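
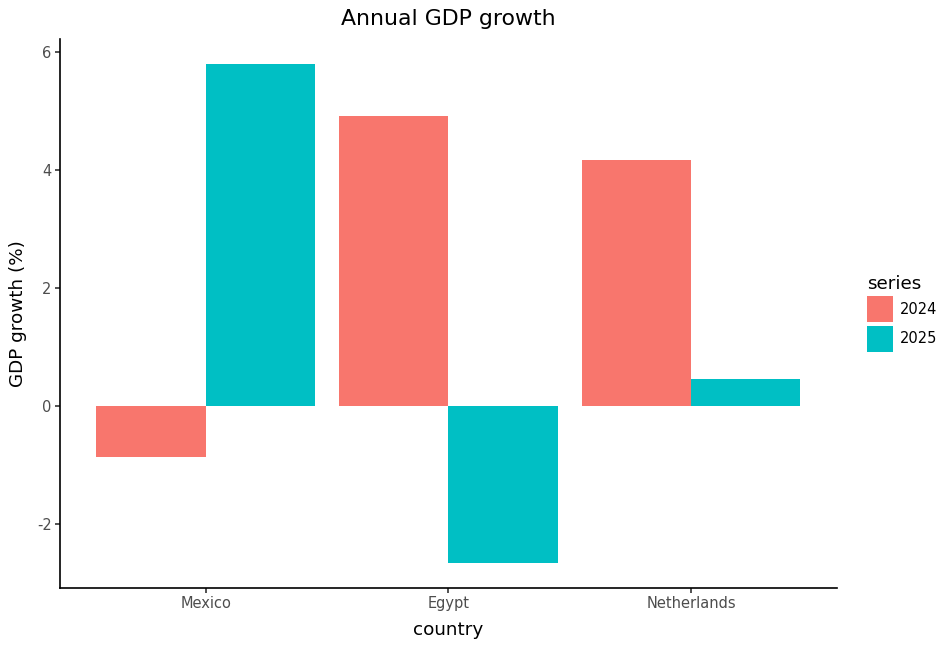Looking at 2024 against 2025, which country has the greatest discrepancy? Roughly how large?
Egypt: 2024 ≈ 5, 2025 ≈ -3 → gap ≈ 8. Next-largest (Mexico) is only ≈ 7.

Egypt, ≈ 8 %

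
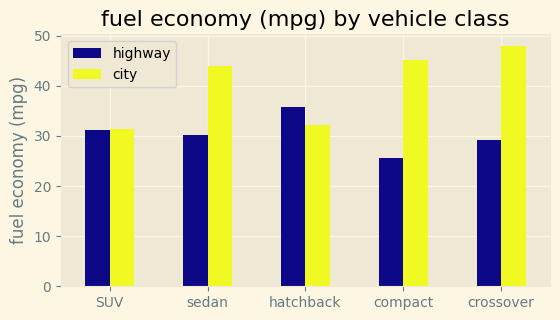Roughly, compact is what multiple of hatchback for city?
compact ≈ 45, hatchback ≈ 30; 45/30 ≈ 1.5.

≈ 1.5×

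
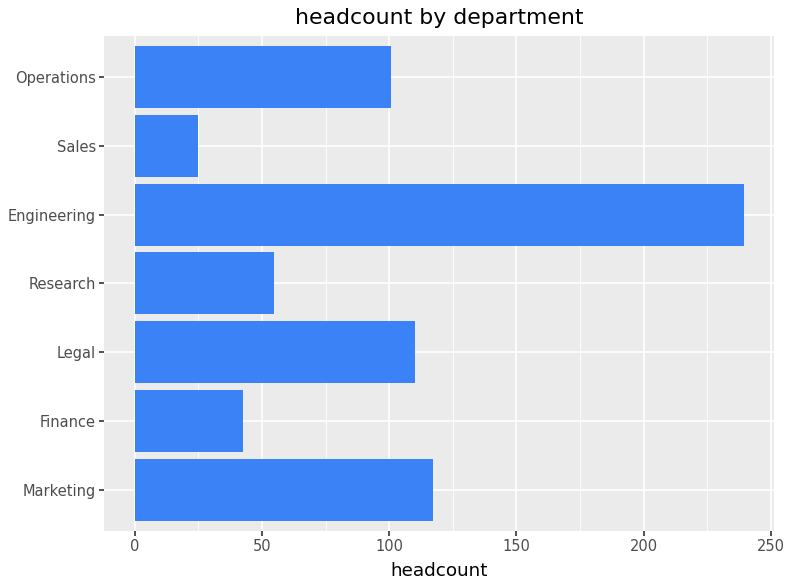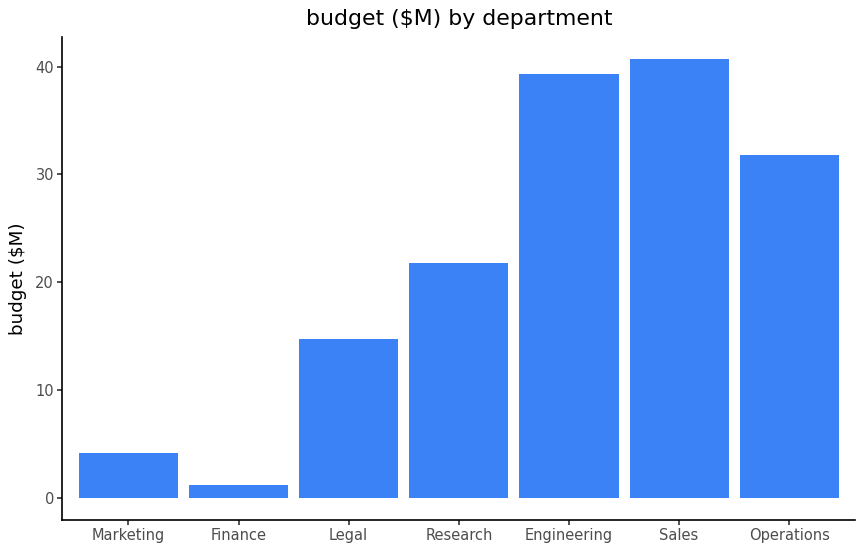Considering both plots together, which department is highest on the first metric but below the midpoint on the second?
Marketing

Chart 2 median budget ($M) ≈ 20; below-median departments: Marketing, Finance, Legal. Among those, Marketing has the highest headcount (≈ 125).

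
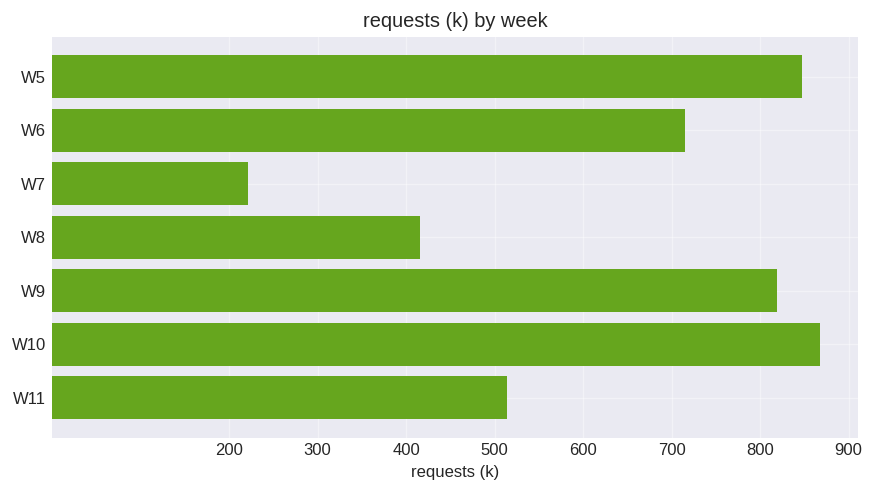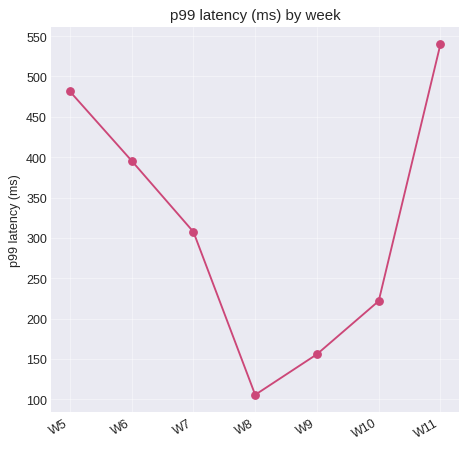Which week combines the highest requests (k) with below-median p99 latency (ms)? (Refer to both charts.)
W10

Chart 2 median p99 latency (ms) ≈ 300; below-median weeks: W8, W9, W10. Among those, W10 has the highest requests (k) (≈ 900).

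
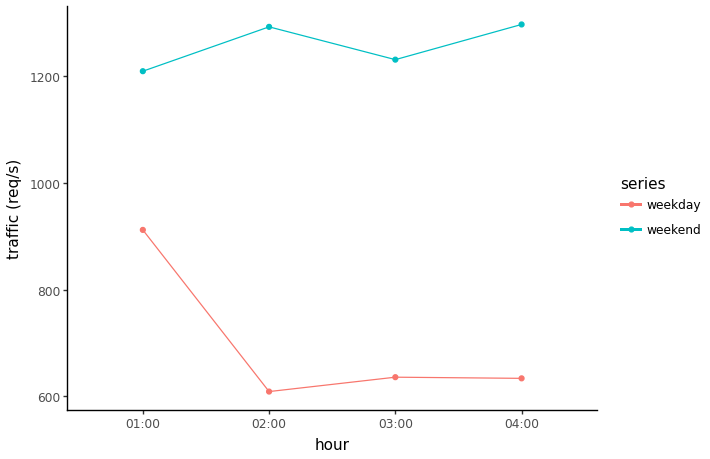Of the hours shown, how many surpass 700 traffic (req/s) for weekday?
Above 700: 01:00.

1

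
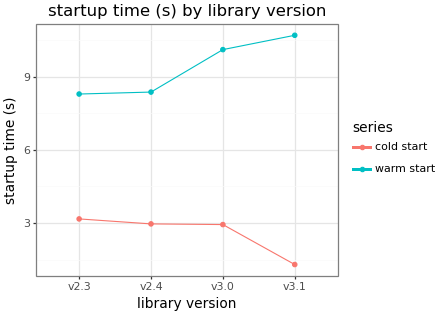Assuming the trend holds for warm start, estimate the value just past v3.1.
≈ 12.5

Last three: 8, 10, 11 → slope ≈ 1.5/step → next ≈ 12.5.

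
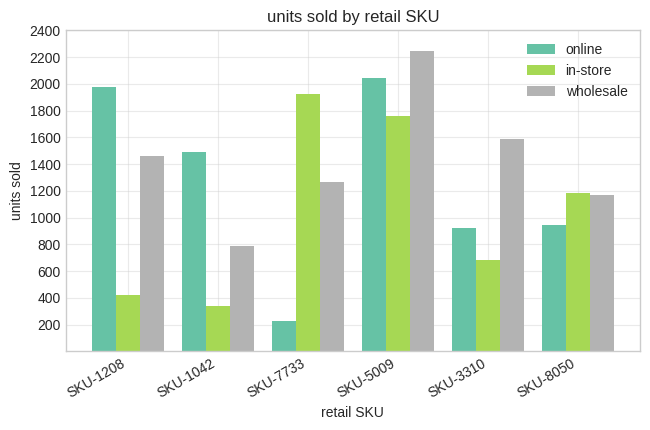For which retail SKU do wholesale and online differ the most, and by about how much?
SKU-7733: wholesale ≈ 1200, online ≈ 200 → gap ≈ 1000. Next-largest (SKU-1042) is only ≈ 600.

SKU-7733, ≈ 1000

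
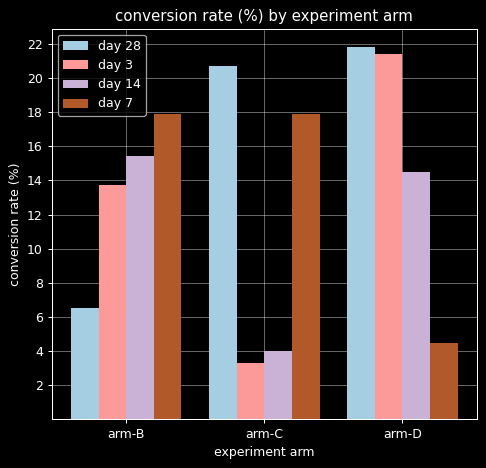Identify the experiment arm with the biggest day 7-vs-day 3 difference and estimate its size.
arm-D: day 7 ≈ 4, day 3 ≈ 22 → gap ≈ 18. Next-largest (arm-C) is only ≈ 14.

arm-D, ≈ 18 %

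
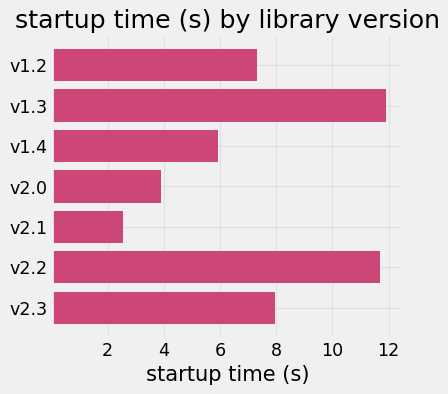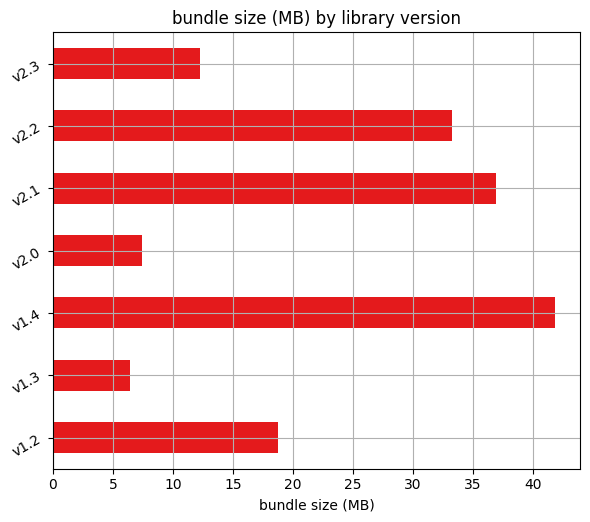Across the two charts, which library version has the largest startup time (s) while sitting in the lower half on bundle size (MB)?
v1.3

Chart 2 median bundle size (MB) ≈ 20; below-median library versions: v1.3, v2.0, v2.3. Among those, v1.3 has the highest startup time (s) (≈ 12).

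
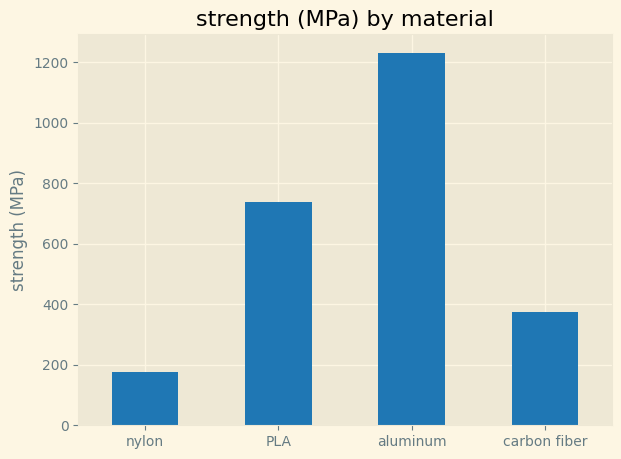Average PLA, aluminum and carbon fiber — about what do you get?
(800 + 1200 + 400) / 3 ≈ 800.

≈ 800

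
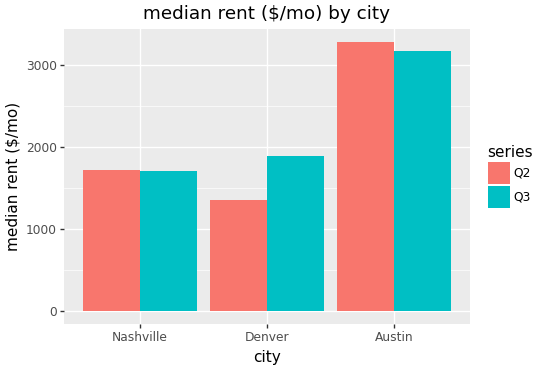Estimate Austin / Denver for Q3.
≈ 1.5×

Austin ≈ 3000, Denver ≈ 2000; 3000/2000 ≈ 1.5.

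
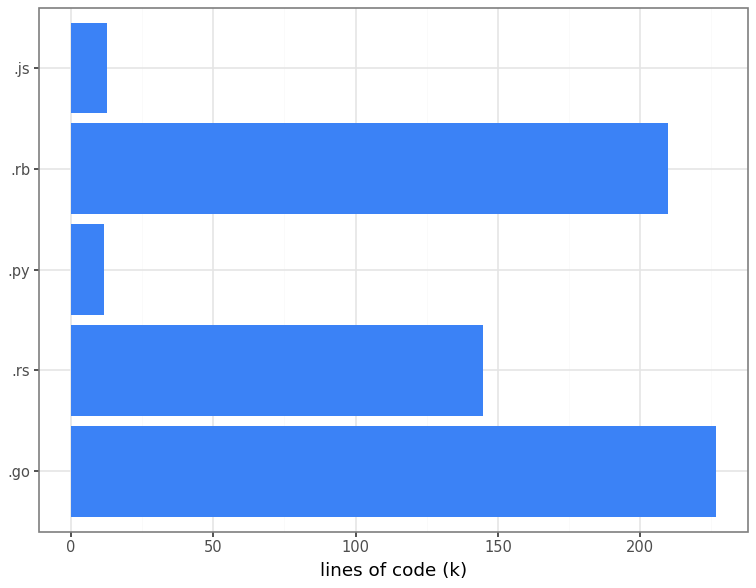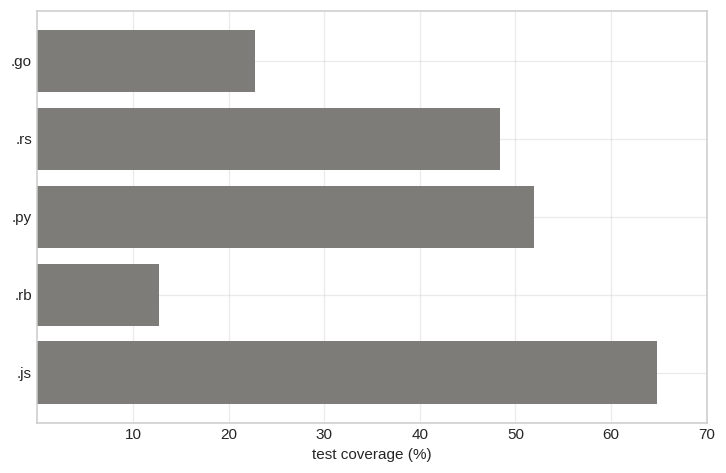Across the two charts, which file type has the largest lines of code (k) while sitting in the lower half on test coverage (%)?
.go

Chart 2 median test coverage (%) ≈ 50; below-median file types: .go, .rb. Among those, .go has the highest lines of code (k) (≈ 225).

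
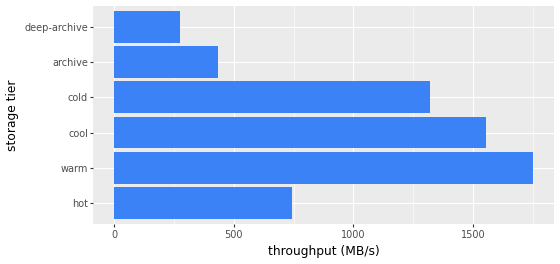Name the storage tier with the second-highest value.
cool

Top 3: warm ≈ 1800, cool ≈ 1600, cold ≈ 1400.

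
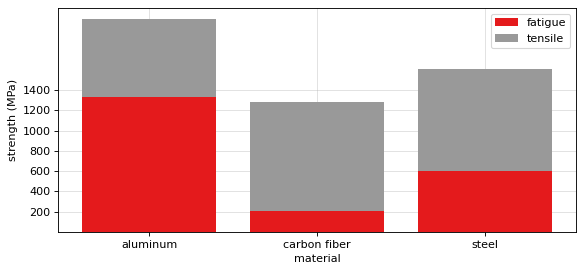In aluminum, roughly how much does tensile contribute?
tensile top ≈ 2200, bottom ≈ 1400; segment ≈ 800.

≈ 800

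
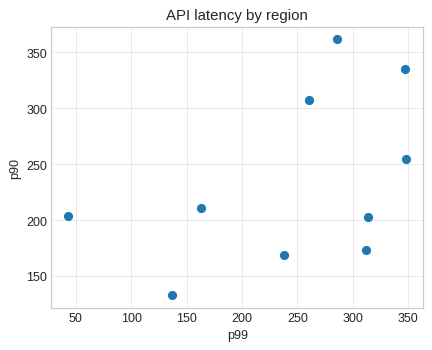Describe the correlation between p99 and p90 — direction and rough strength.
Points are positively correlated; moderate (|r| ≈ 0.5).

positive, moderate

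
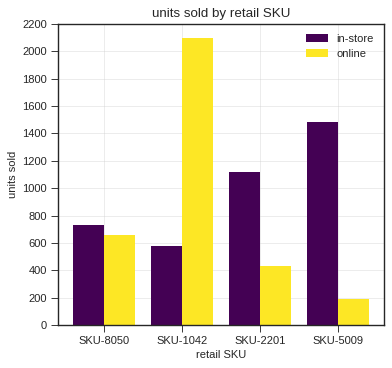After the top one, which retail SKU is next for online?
SKU-8050

Top 3 for online: SKU-1042 ≈ 2000, SKU-8050 ≈ 600, SKU-2201 ≈ 400.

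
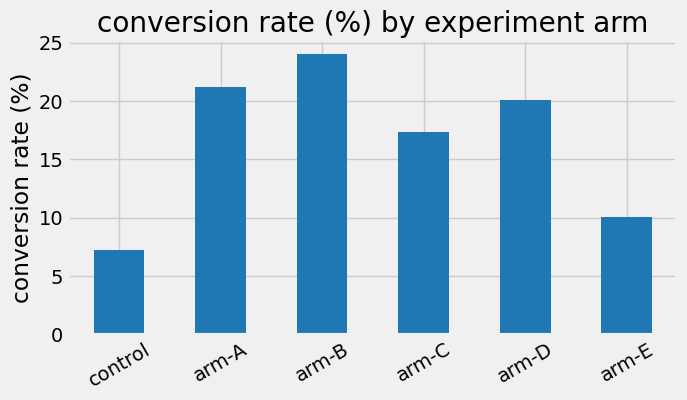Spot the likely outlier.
control

control ≈ 8; the rest sit between ≈ 10 and ≈ 24.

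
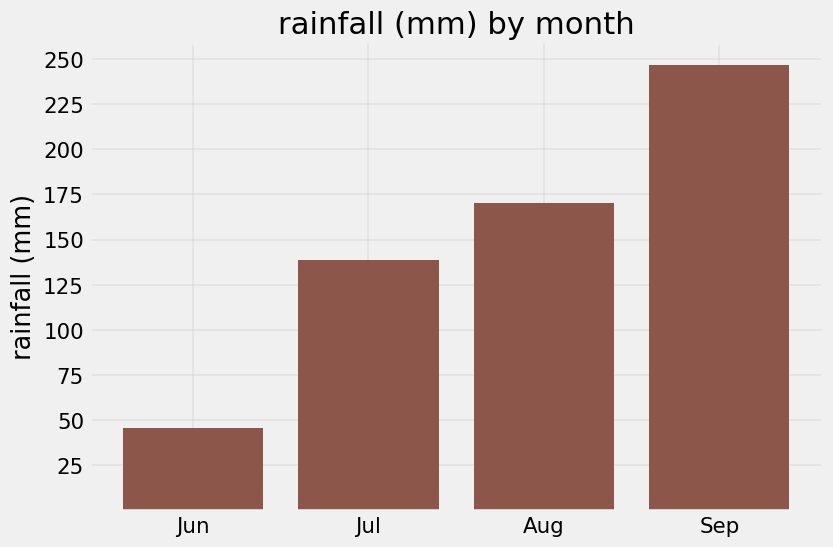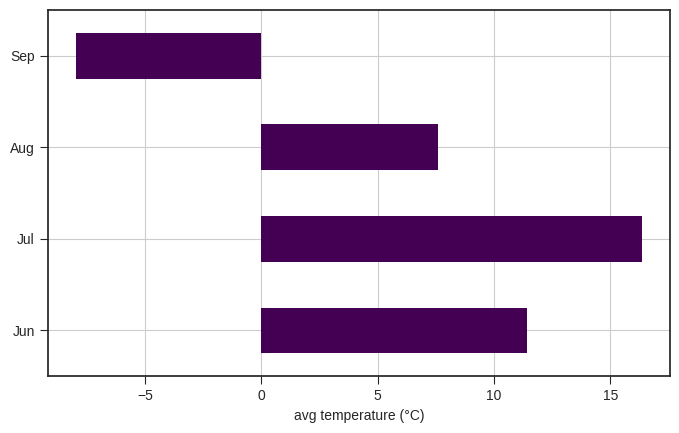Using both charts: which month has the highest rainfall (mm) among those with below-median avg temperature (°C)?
Sep

Chart 2 median avg temperature (°C) ≈ 10; below-median months: Aug, Sep. Among those, Sep has the highest rainfall (mm) (≈ 250).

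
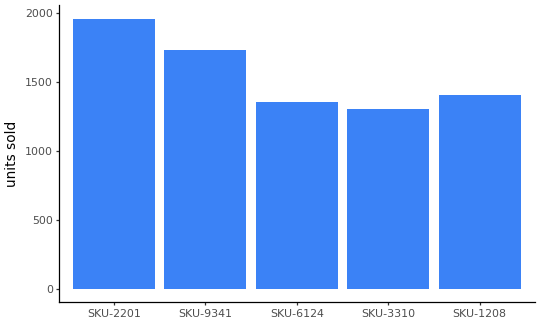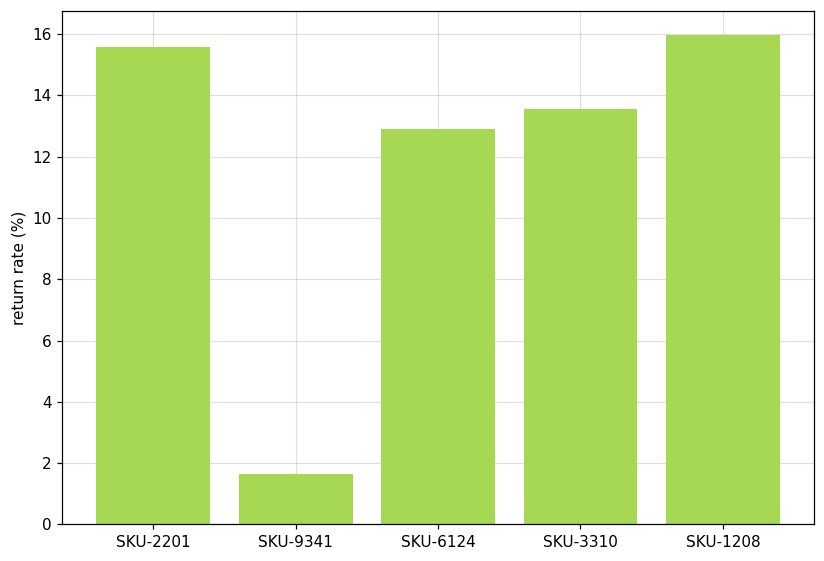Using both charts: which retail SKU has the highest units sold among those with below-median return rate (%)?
Chart 2 median return rate (%) ≈ 14; below-median retail SKUs: SKU-9341, SKU-6124. Among those, SKU-9341 has the highest units sold (≈ 1800).

SKU-9341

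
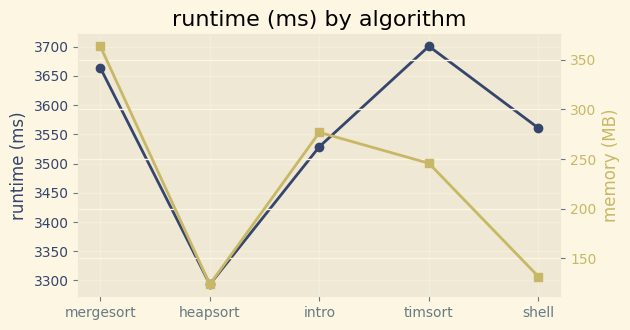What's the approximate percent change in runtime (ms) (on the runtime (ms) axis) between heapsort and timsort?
≈ +12.1%

heapsort ≈ 3300, timsort ≈ 3700; (3700 − 3300) / 3300 ≈ +12.1%.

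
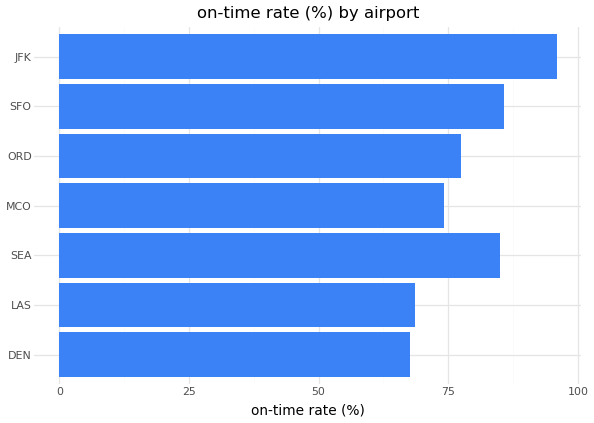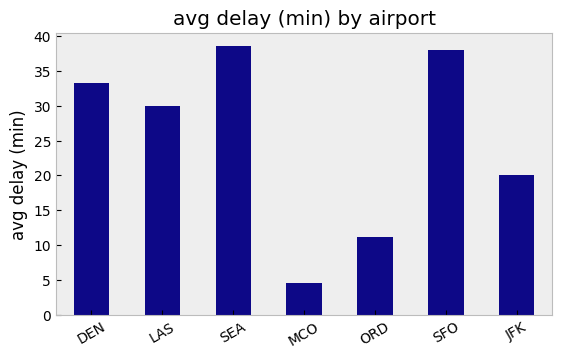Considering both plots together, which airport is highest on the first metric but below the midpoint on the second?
Chart 2 median avg delay (min) ≈ 30; below-median airports: MCO, ORD, JFK. Among those, JFK has the highest on-time rate (%) (≈ 100).

JFK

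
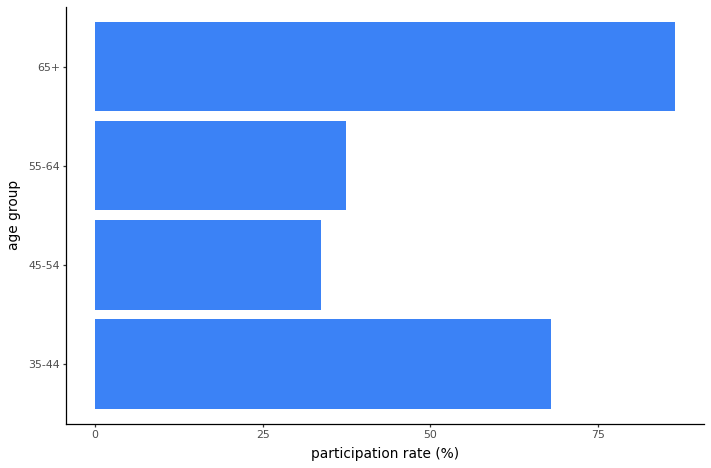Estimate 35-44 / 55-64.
≈ 1.75×

35-44 ≈ 70, 55-64 ≈ 40; 70/40 ≈ 1.75.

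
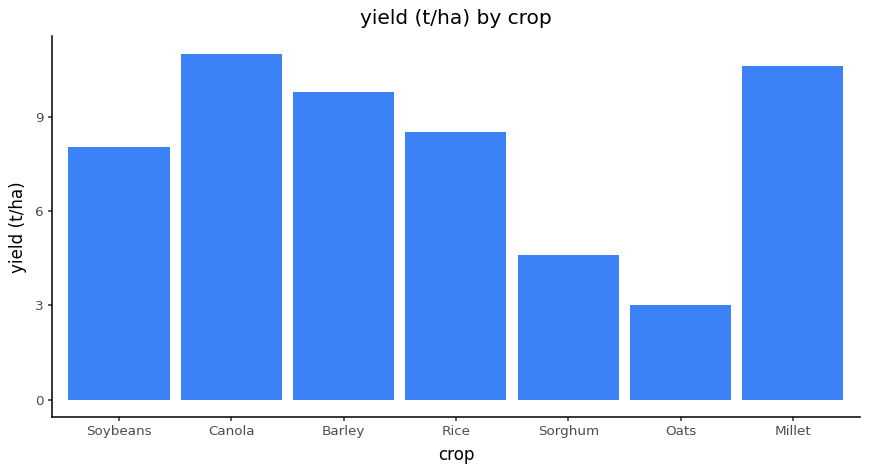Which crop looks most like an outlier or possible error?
Oats

Oats ≈ 3; the rest sit between ≈ 5 and ≈ 11.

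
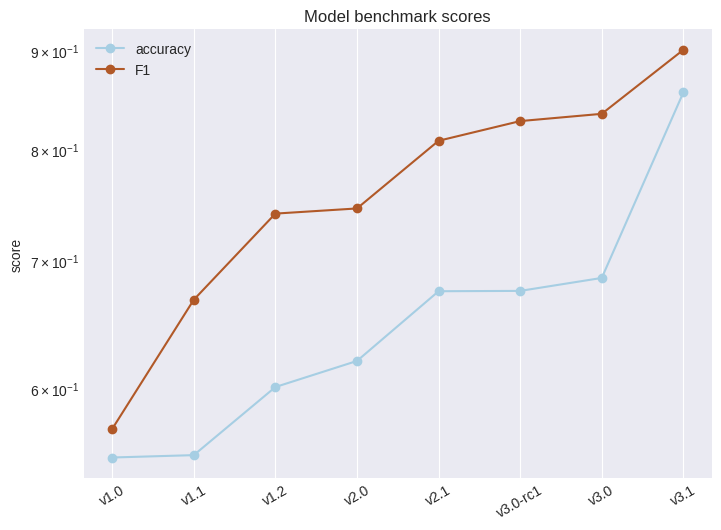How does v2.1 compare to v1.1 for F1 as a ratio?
≈ 1.23×

v2.1 ≈ 0.80, v1.1 ≈ 0.65; 0.80/0.65 ≈ 1.23.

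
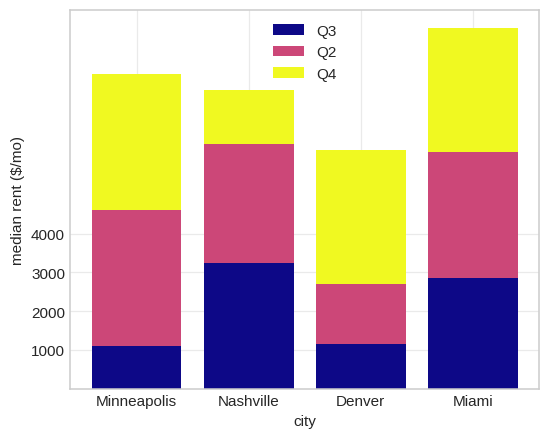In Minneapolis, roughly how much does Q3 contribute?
≈ 1000

Q3 top ≈ 1000, bottom ≈ 0; segment ≈ 1000.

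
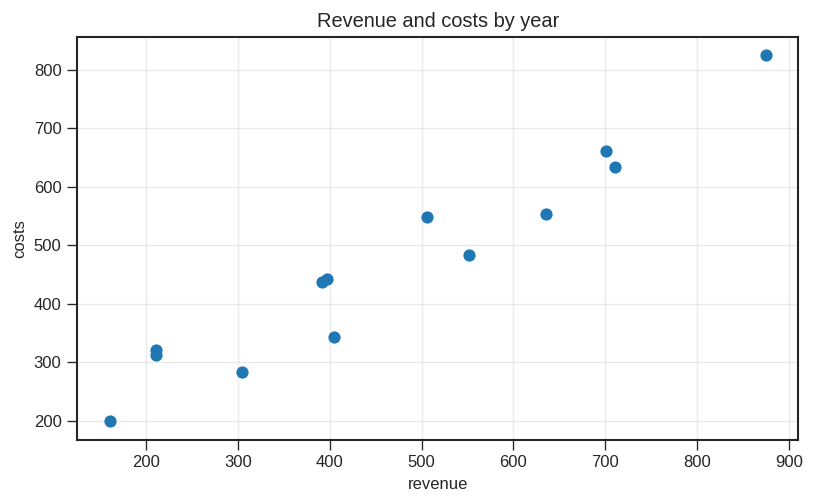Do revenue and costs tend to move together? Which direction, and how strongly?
positive, strong

Points are positively correlated; strong (|r| ≈ 1.0).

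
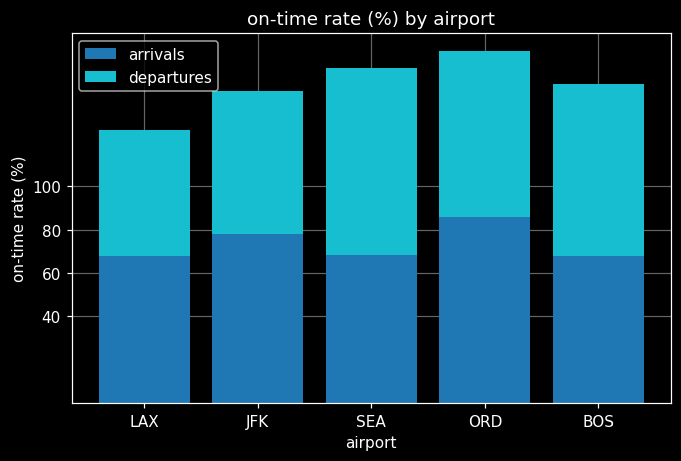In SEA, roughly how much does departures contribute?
≈ 100

departures top ≈ 160, bottom ≈ 60; segment ≈ 100.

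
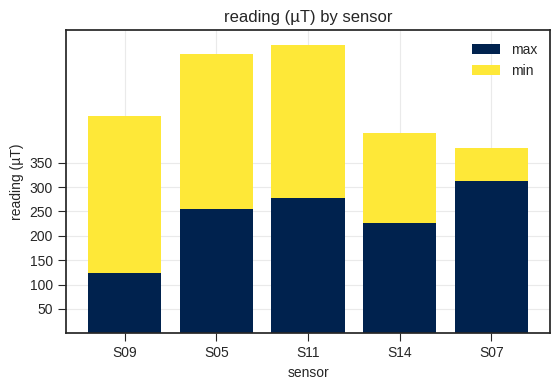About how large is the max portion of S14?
≈ 250

max top ≈ 250, bottom ≈ 0; segment ≈ 250.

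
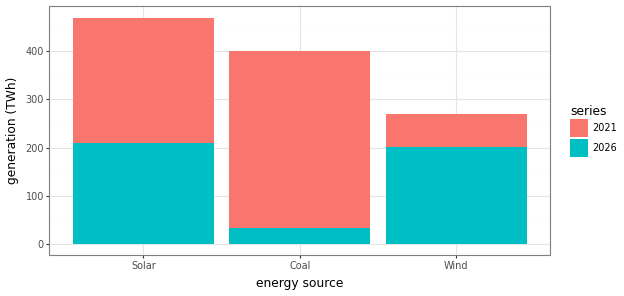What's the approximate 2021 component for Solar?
2021 top ≈ 450, bottom ≈ 200; segment ≈ 250.

≈ 250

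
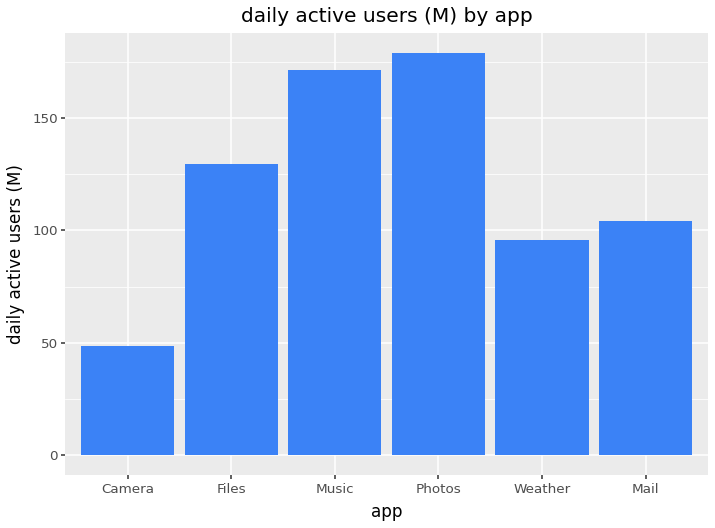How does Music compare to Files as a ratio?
Music ≈ 180, Files ≈ 120; 180/120 ≈ 1.5.

≈ 1.5×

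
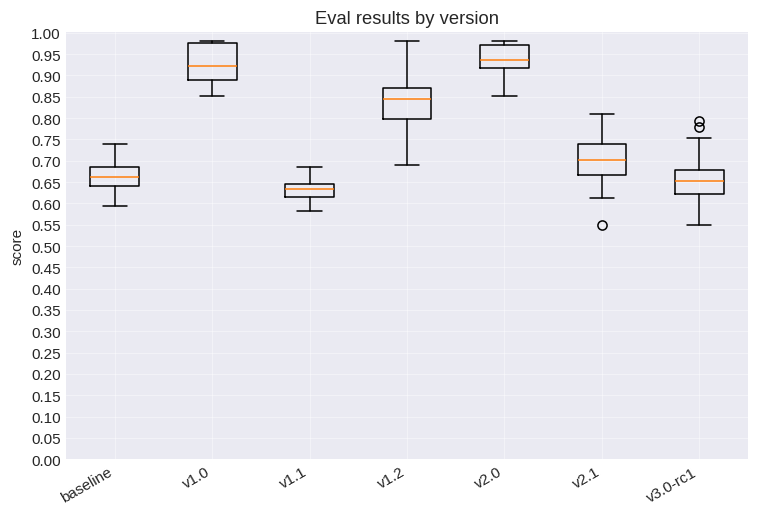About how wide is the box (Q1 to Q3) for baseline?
≈ 0.05

Q3 ≈ 0.70, Q1 ≈ 0.65; IQR ≈ 0.05.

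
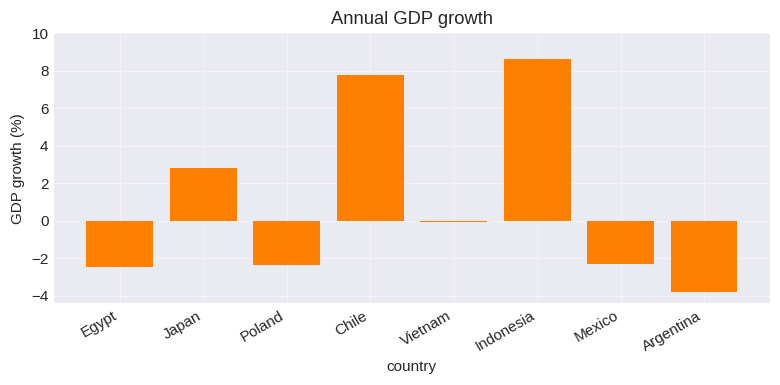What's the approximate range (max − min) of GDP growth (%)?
Max Indonesia ≈ 8, min Argentina ≈ -4; range ≈ 12.

≈ 12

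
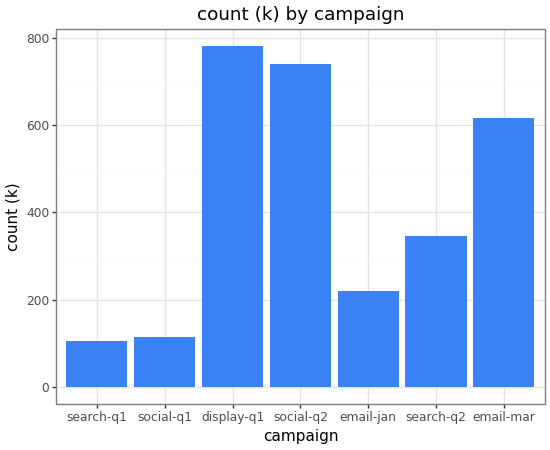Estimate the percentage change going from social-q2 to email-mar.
social-q2 ≈ 700, email-mar ≈ 600; (600 − 700) / 700 ≈ -14.3%.

≈ -14.3%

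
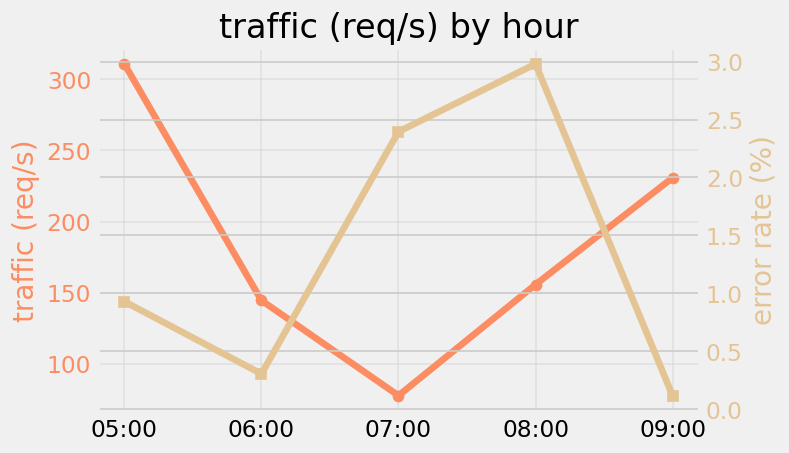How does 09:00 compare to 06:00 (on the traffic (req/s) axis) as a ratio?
≈ 1.71×

09:00 ≈ 240, 06:00 ≈ 140; 240/140 ≈ 1.71.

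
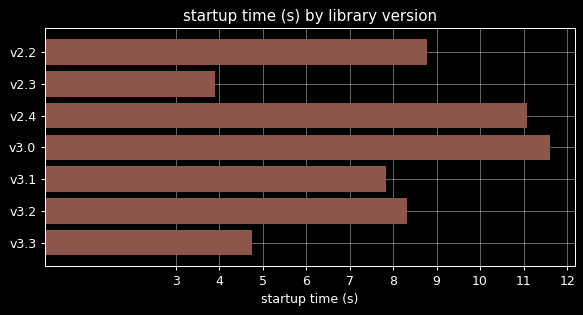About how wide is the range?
≈ 8

Max v3.0 ≈ 12, min v2.3 ≈ 4; range ≈ 8.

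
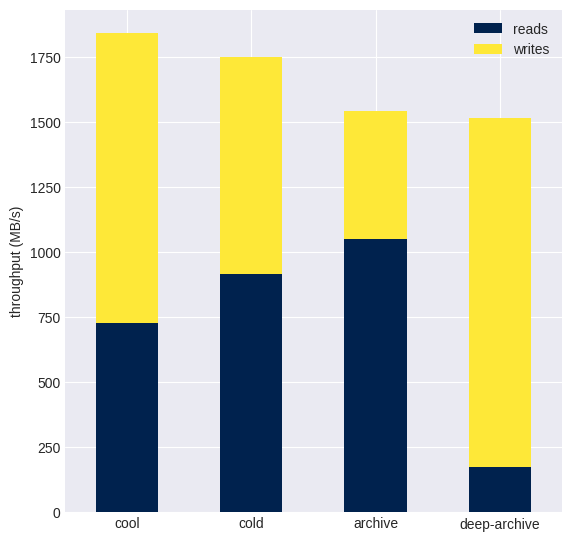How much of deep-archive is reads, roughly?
≈ 200

reads top ≈ 200, bottom ≈ 0; segment ≈ 200.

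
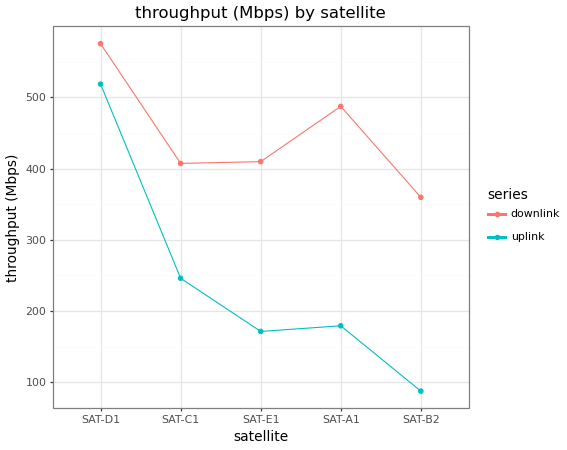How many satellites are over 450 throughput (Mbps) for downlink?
2

Above 450: SAT-D1, SAT-A1.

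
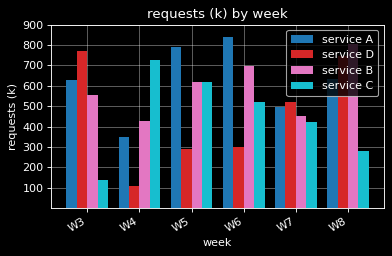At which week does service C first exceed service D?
W3: service C ≈ 100 vs service D ≈ 800 (not yet); W4: service C ≈ 700 vs service D ≈ 100 (first crossover).

W4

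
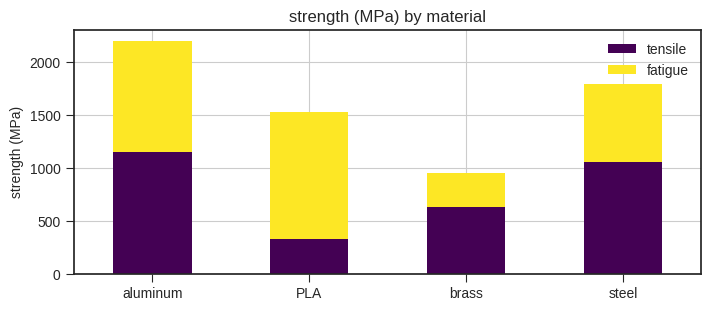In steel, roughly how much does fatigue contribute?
≈ 800

fatigue top ≈ 1800, bottom ≈ 1000; segment ≈ 800.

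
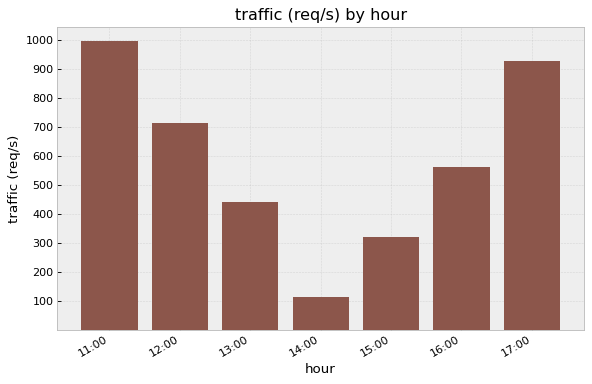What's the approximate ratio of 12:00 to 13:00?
≈ 1.75×

12:00 ≈ 700, 13:00 ≈ 400; 700/400 ≈ 1.75.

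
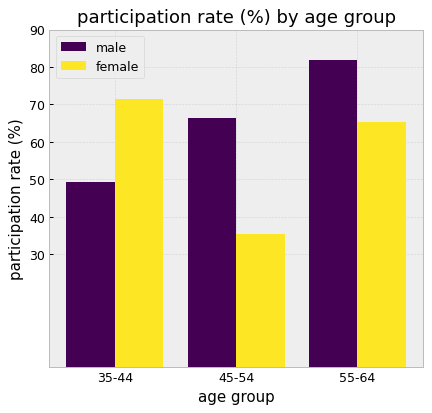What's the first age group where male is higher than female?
35-44: male ≈ 50 vs female ≈ 70 (not yet); 45-54: male ≈ 70 vs female ≈ 40 (first crossover).

45-54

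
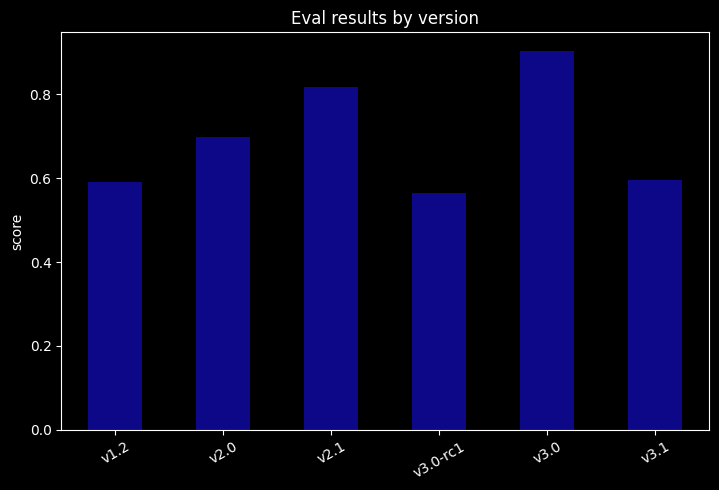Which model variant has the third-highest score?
Top 4: v3.0 ≈ 0.9, v2.1 ≈ 0.8, v2.0 ≈ 0.7, v3.1 ≈ 0.6.

v2.0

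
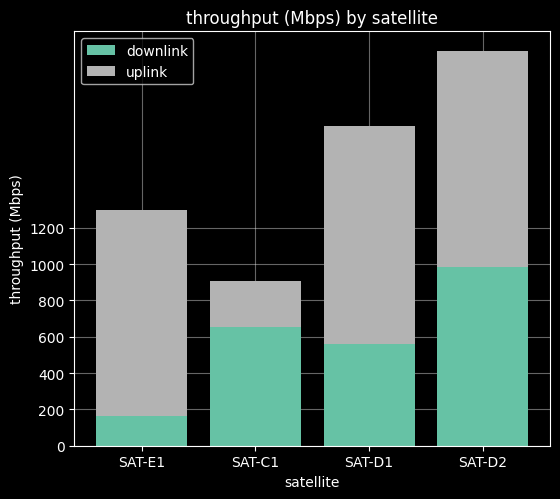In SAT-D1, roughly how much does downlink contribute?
downlink top ≈ 600, bottom ≈ 0; segment ≈ 600.

≈ 600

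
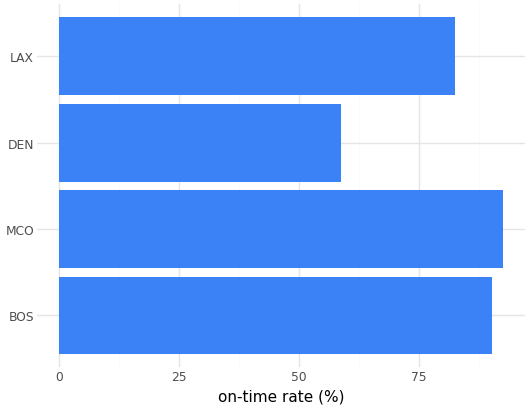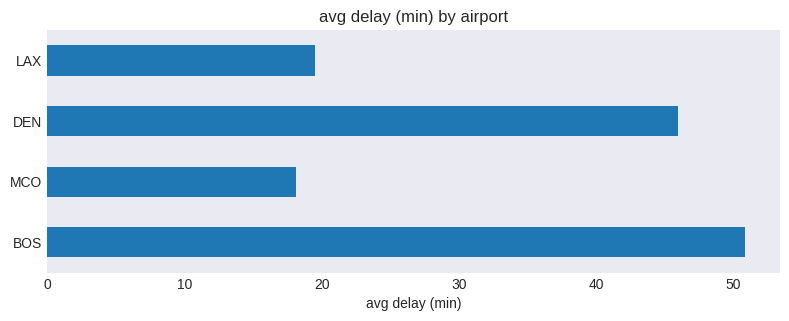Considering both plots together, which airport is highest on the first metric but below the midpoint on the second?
Chart 2 median avg delay (min) ≈ 35; below-median airports: MCO, LAX. Among those, MCO has the highest on-time rate (%) (≈ 90).

MCO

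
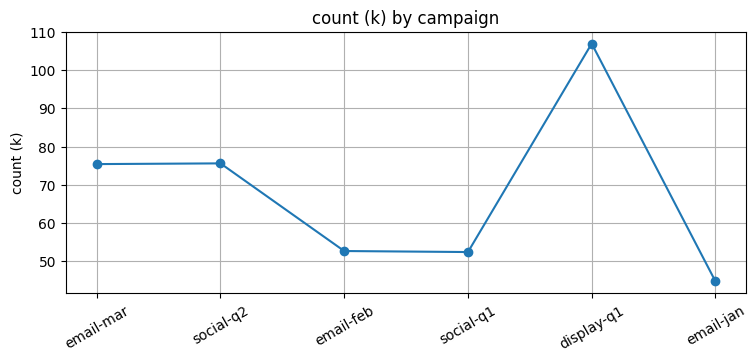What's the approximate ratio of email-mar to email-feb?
email-mar ≈ 80, email-feb ≈ 50; 80/50 ≈ 1.6.

≈ 1.6×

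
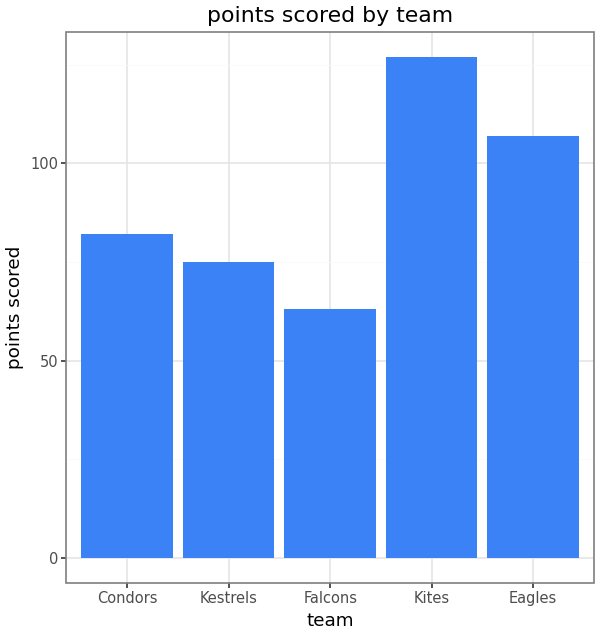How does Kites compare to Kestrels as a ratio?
Kites ≈ 120, Kestrels ≈ 80; 120/80 ≈ 1.5.

≈ 1.5×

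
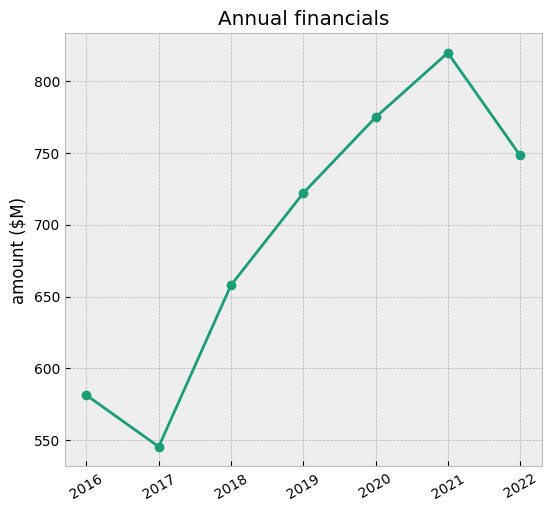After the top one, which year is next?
Top 3: 2021 ≈ 825, 2020 ≈ 775, 2022 ≈ 750.

2020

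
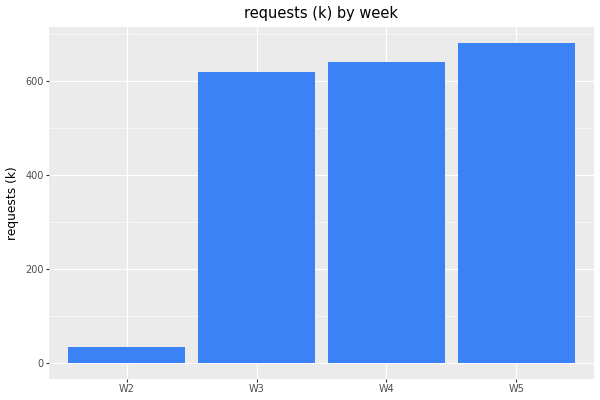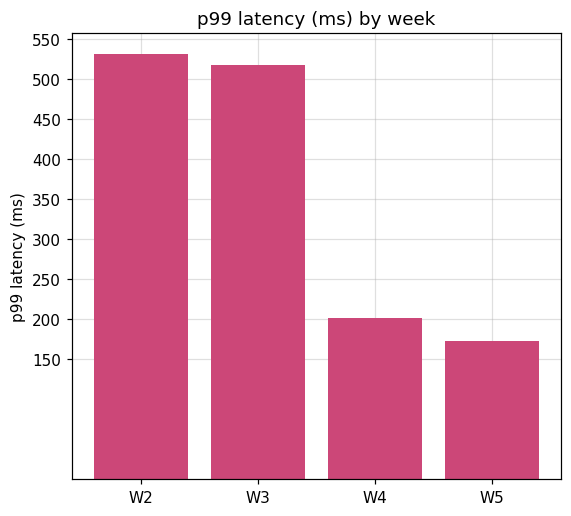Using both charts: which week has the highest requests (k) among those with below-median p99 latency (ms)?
Chart 2 median p99 latency (ms) ≈ 350; below-median weeks: W4, W5. Among those, W5 has the highest requests (k) (≈ 700).

W5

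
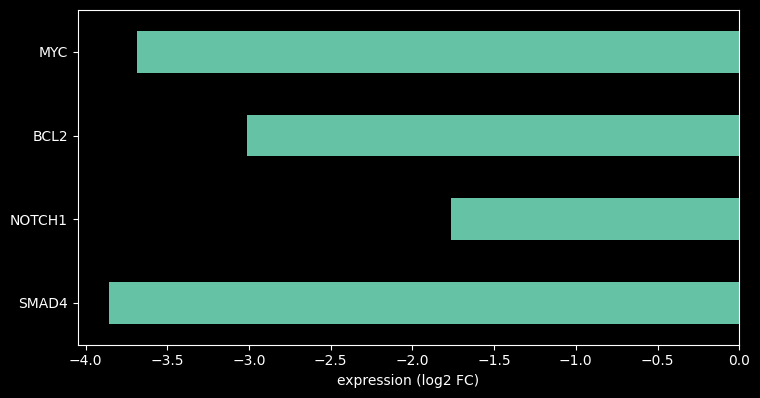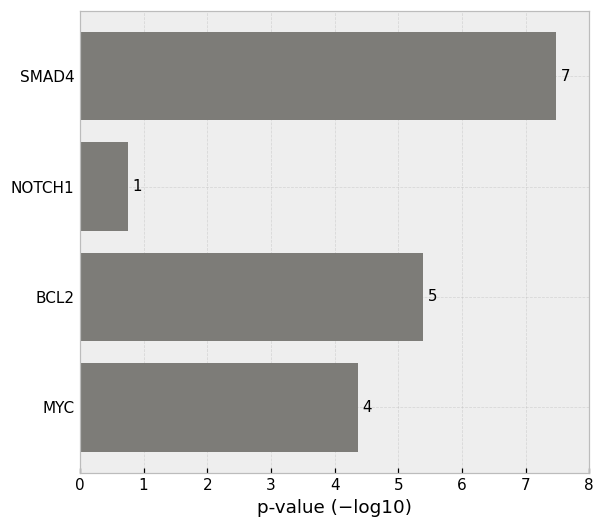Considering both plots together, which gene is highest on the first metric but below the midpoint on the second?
NOTCH1

Chart 2 median p-value (−log10) ≈ 5; below-median genes: NOTCH1, MYC. Among those, NOTCH1 has the highest expression (log2 FC) (≈ -2).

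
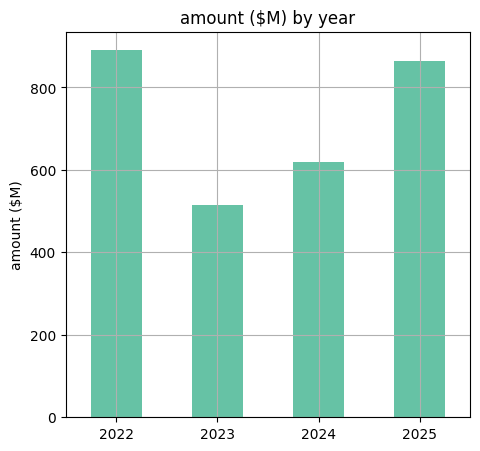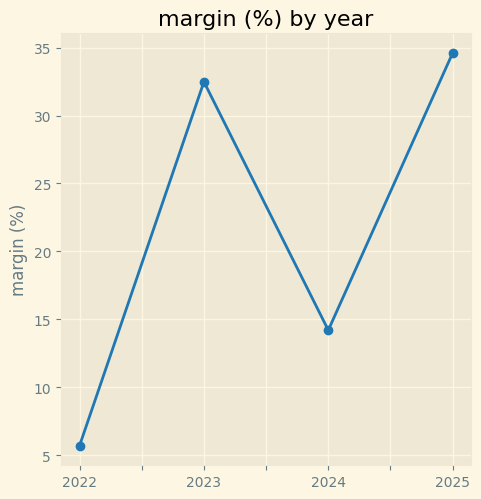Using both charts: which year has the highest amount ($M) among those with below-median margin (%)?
2022

Chart 2 median margin (%) ≈ 25; below-median years: 2022, 2024. Among those, 2022 has the highest amount ($M) (≈ 900).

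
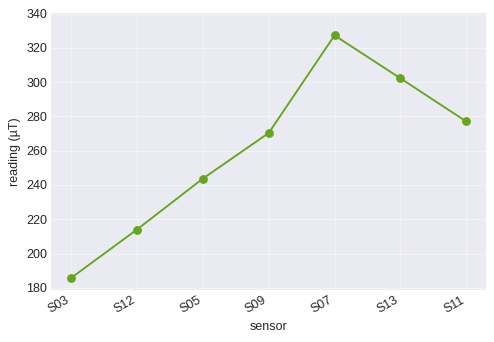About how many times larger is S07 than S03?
S07 ≈ 320, S03 ≈ 180; 320/180 ≈ 1.78.

≈ 1.78×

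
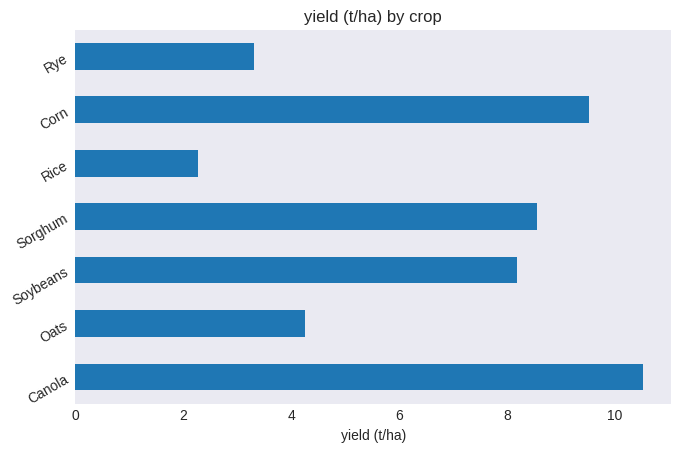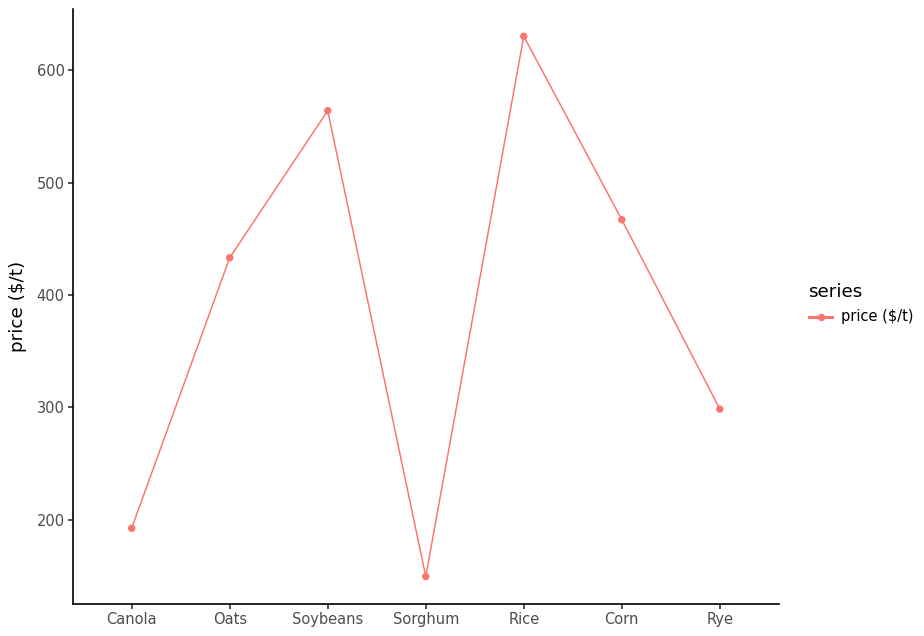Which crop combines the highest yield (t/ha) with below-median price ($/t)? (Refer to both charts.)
Canola

Chart 2 median price ($/t) ≈ 400; below-median crops: Canola, Sorghum, Rye. Among those, Canola has the highest yield (t/ha) (≈ 11).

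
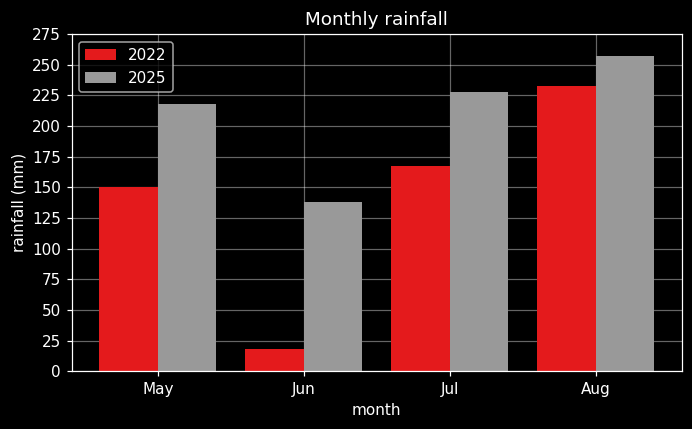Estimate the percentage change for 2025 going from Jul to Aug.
Jul ≈ 225, Aug ≈ 250; (250 − 225) / 225 ≈ +11.1%.

≈ +11.1%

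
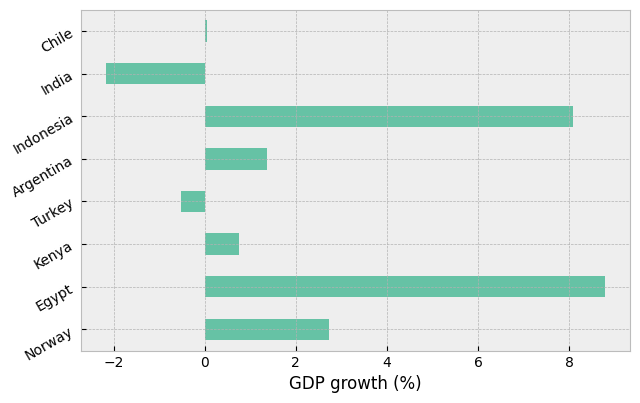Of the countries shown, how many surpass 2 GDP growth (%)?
3

Above 2: Norway, Egypt, Indonesia.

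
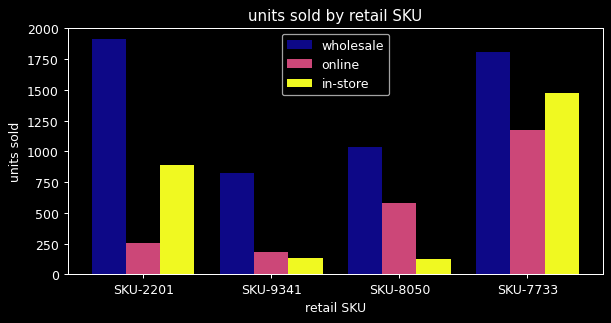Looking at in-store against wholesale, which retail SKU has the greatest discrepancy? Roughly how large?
SKU-2201, ≈ 1200

SKU-2201: in-store ≈ 800, wholesale ≈ 2000 → gap ≈ 1200. Next-largest (SKU-8050) is only ≈ 800.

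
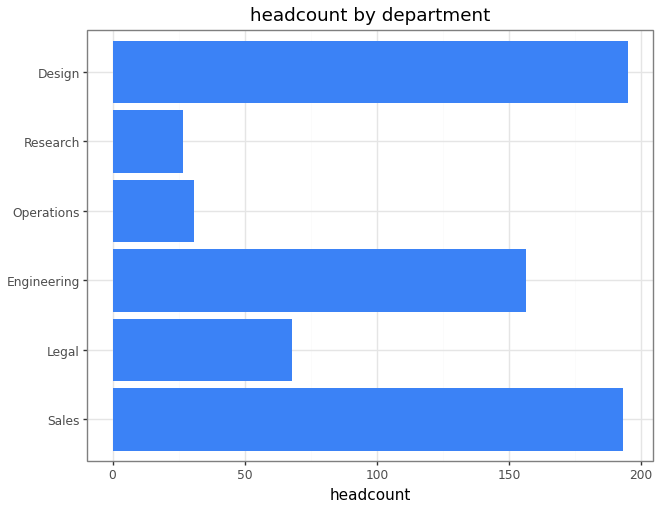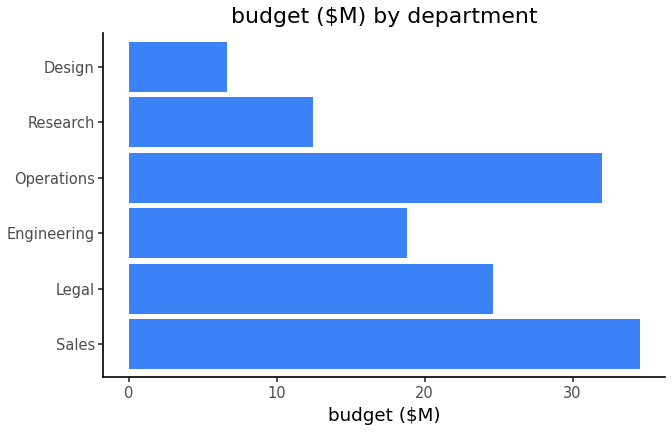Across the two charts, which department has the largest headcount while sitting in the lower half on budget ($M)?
Chart 2 median budget ($M) ≈ 20; below-median departments: Engineering, Research, Design. Among those, Design has the highest headcount (≈ 200).

Design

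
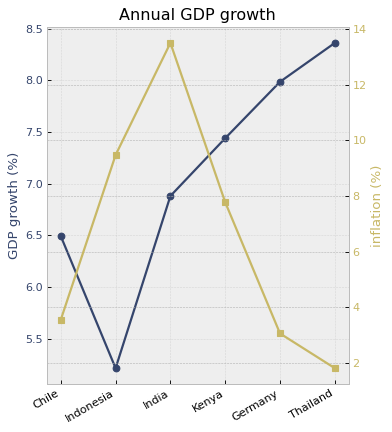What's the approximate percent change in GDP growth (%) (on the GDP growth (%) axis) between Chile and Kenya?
≈ +15.4%

Chile ≈ 6.5, Kenya ≈ 7.5; (7.5 − 6.5) / 6.5 ≈ +15.4%.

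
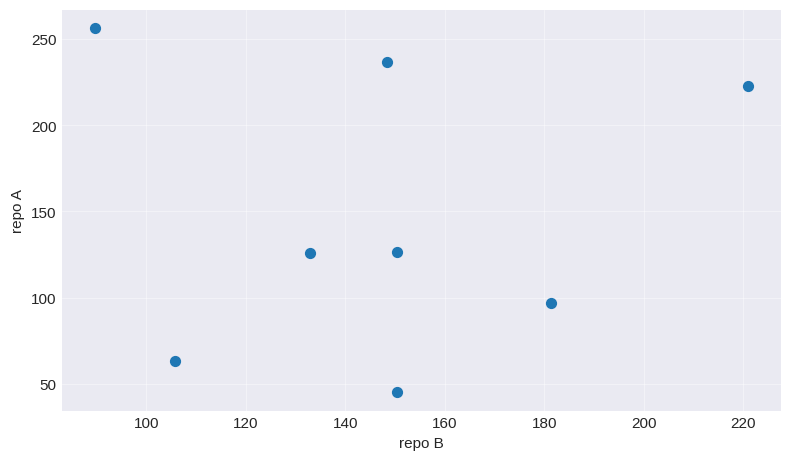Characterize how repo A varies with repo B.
Points are roughly uncorrelated; weak (|r| ≈ 0.0).

no clear correlation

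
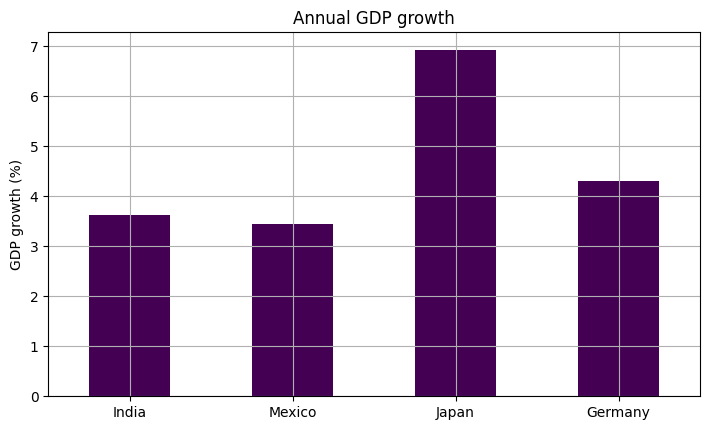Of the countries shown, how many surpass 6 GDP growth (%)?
1

Above 6: Japan.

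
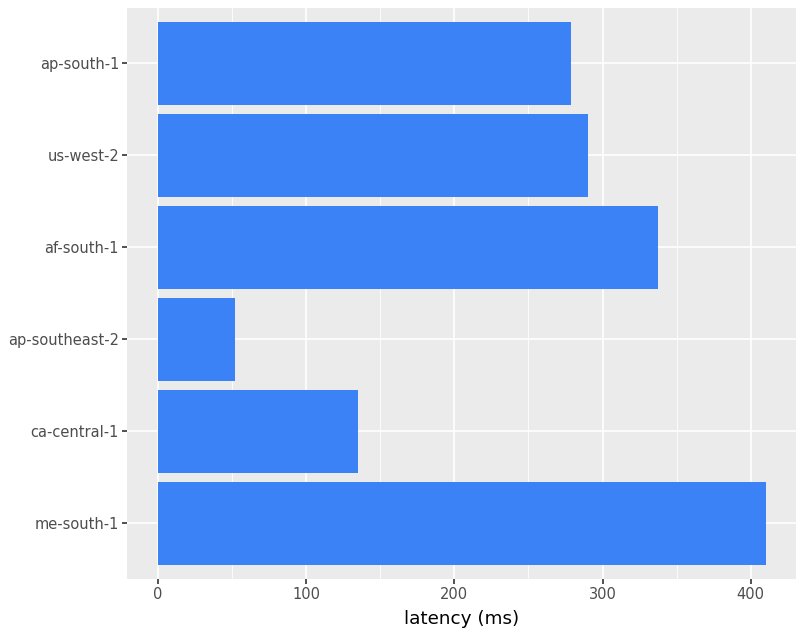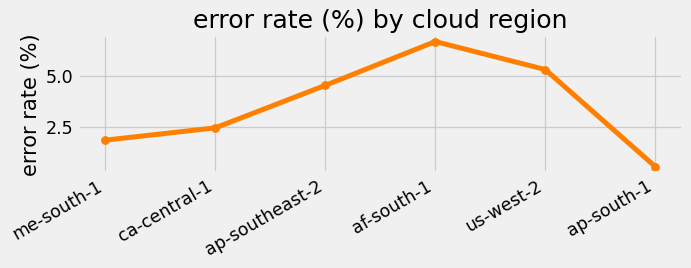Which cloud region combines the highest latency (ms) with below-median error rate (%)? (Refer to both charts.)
Chart 2 median error rate (%) ≈ 4; below-median cloud regions: me-south-1, ca-central-1, ap-south-1. Among those, me-south-1 has the highest latency (ms) (≈ 400).

me-south-1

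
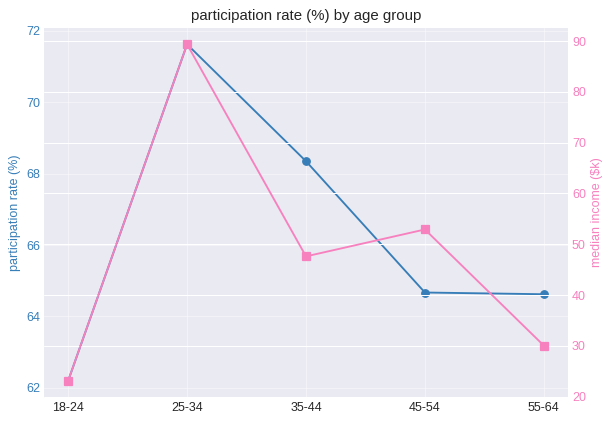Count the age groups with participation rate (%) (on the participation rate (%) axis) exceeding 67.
2

Above 67: 25-34, 35-44.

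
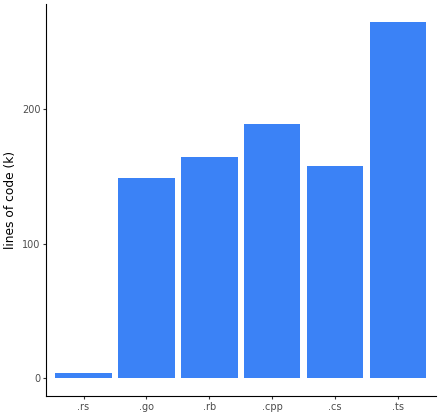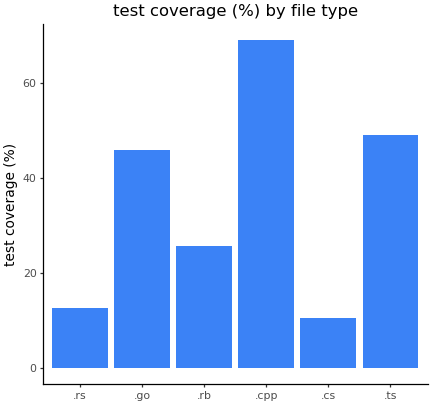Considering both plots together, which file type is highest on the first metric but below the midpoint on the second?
.rb

Chart 2 median test coverage (%) ≈ 40; below-median file types: .rs, .rb, .cs. Among those, .rb has the highest lines of code (k) (≈ 175).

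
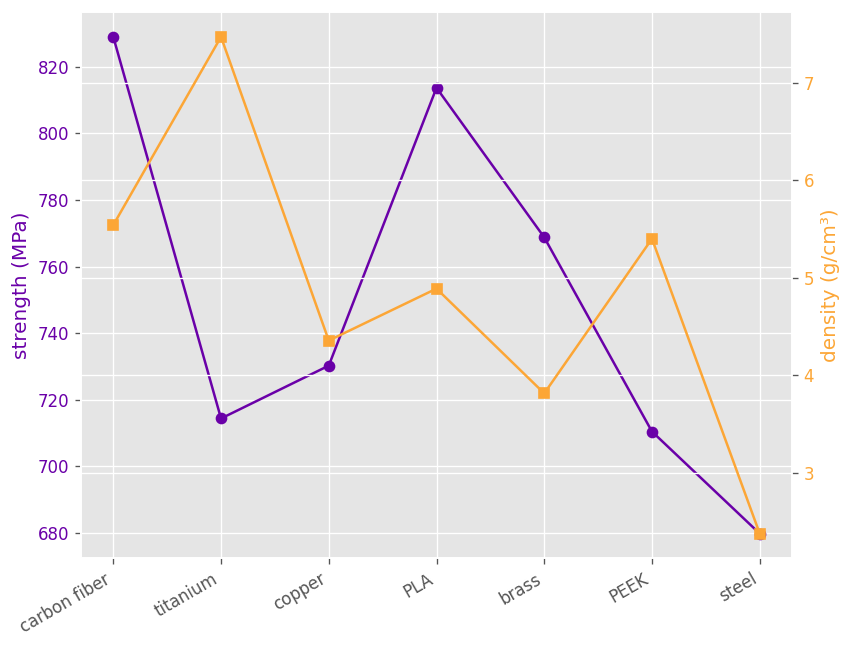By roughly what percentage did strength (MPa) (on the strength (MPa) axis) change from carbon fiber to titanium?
≈ -12.2%

carbon fiber ≈ 820, titanium ≈ 720; (720 − 820) / 820 ≈ -12.2%.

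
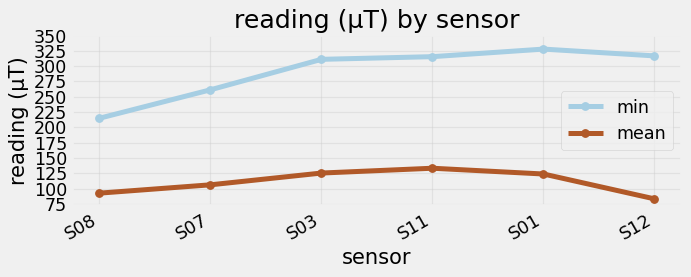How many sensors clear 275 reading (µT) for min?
4

Above 275: S03, S11, S01, S12.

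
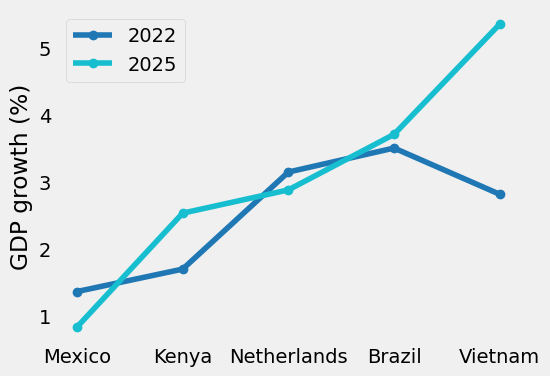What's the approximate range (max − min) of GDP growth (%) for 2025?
≈ 4.5

Max Vietnam ≈ 5.5, min Mexico ≈ 1.0; range ≈ 4.5.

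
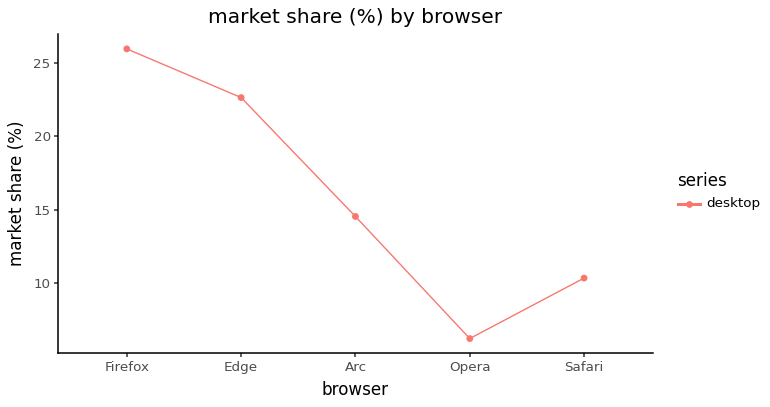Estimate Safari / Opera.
≈ 1.67×

Safari ≈ 10, Opera ≈ 6; 10/6 ≈ 1.67.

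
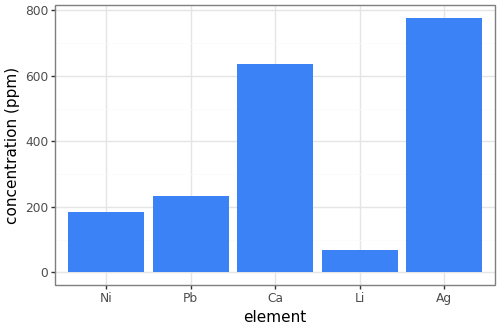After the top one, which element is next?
Top 3: Ag ≈ 800, Ca ≈ 600, Pb ≈ 200.

Ca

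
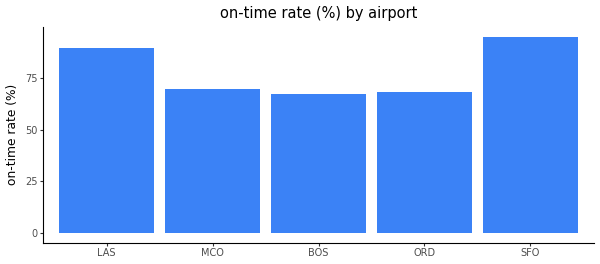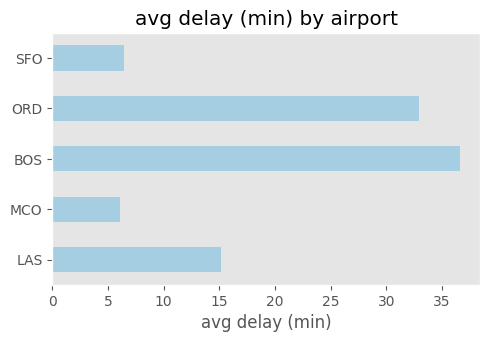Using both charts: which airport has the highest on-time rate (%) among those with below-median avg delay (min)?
SFO

Chart 2 median avg delay (min) ≈ 15; below-median airports: MCO, SFO. Among those, SFO has the highest on-time rate (%) (≈ 100).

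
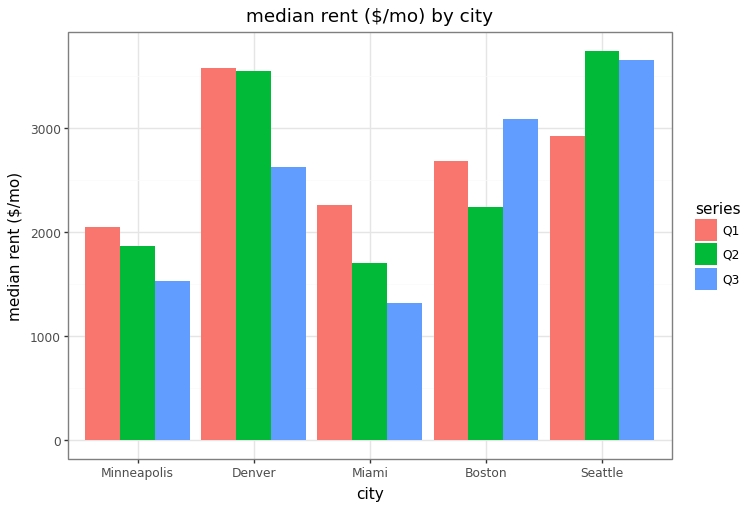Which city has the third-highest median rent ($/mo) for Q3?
Denver

Top 4 for Q3: Seattle ≈ 3500, Boston ≈ 3000, Denver ≈ 2500, Minneapolis ≈ 1500.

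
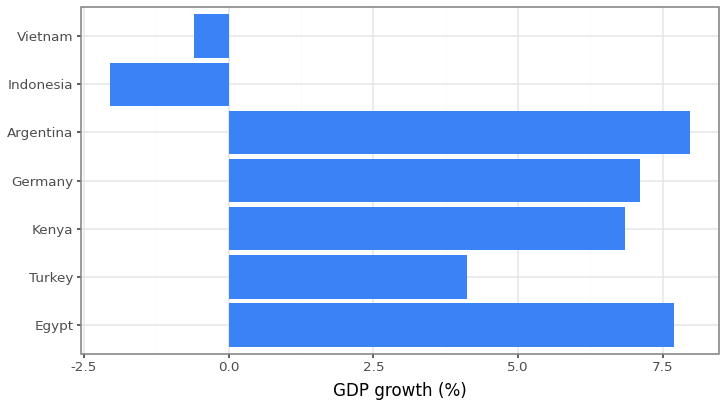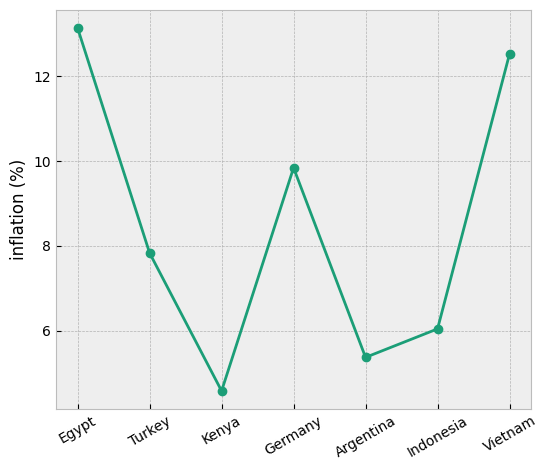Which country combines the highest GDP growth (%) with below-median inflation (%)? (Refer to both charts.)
Argentina

Chart 2 median inflation (%) ≈ 8; below-median countries: Kenya, Argentina, Indonesia. Among those, Argentina has the highest GDP growth (%) (≈ 8).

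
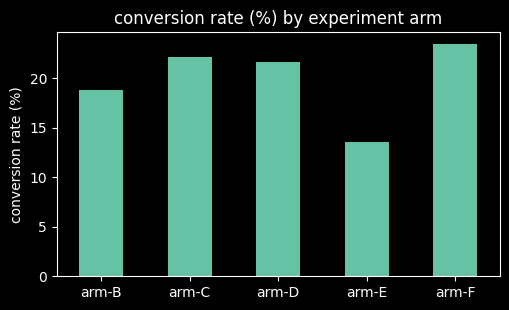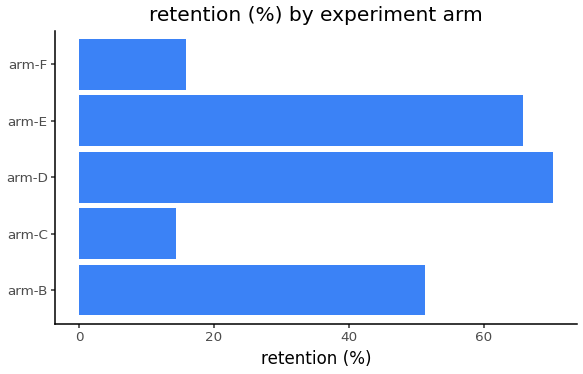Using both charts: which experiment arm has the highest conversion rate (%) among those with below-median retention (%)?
arm-F

Chart 2 median retention (%) ≈ 50; below-median experiment arms: arm-C, arm-F. Among those, arm-F has the highest conversion rate (%) (≈ 25).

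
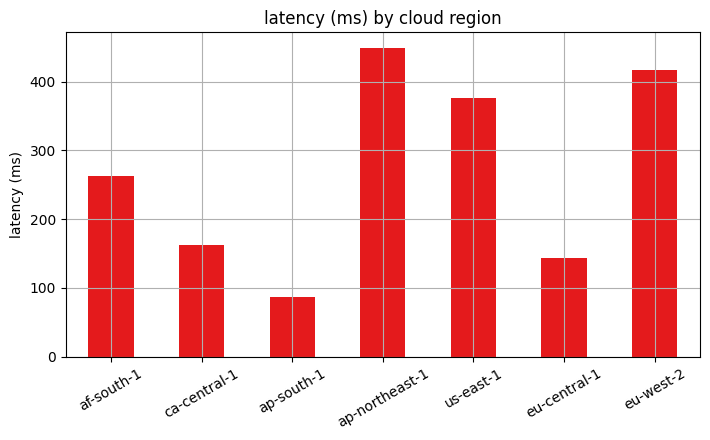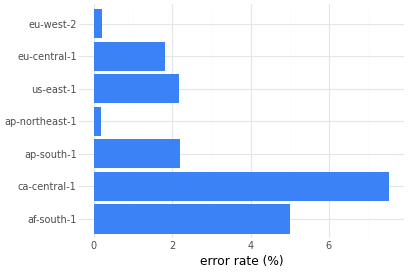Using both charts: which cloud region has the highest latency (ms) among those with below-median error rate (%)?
Chart 2 median error rate (%) ≈ 2; below-median cloud regions: ap-northeast-1, eu-central-1, eu-west-2. Among those, ap-northeast-1 has the highest latency (ms) (≈ 450).

ap-northeast-1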